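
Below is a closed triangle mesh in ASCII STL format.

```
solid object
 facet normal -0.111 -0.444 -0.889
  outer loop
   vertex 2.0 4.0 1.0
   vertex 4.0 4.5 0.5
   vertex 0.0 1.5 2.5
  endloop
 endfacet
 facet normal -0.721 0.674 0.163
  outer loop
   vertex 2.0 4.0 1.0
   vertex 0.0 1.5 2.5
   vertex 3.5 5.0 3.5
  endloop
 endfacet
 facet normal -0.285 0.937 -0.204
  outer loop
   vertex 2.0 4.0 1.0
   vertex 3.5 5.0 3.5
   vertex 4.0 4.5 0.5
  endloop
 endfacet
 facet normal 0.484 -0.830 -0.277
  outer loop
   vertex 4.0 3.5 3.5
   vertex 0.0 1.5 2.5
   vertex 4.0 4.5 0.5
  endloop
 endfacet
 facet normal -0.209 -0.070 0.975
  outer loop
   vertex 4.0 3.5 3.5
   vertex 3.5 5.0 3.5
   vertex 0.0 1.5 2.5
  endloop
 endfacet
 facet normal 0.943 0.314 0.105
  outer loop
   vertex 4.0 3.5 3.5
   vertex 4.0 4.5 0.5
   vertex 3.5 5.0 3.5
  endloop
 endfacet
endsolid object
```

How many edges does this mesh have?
9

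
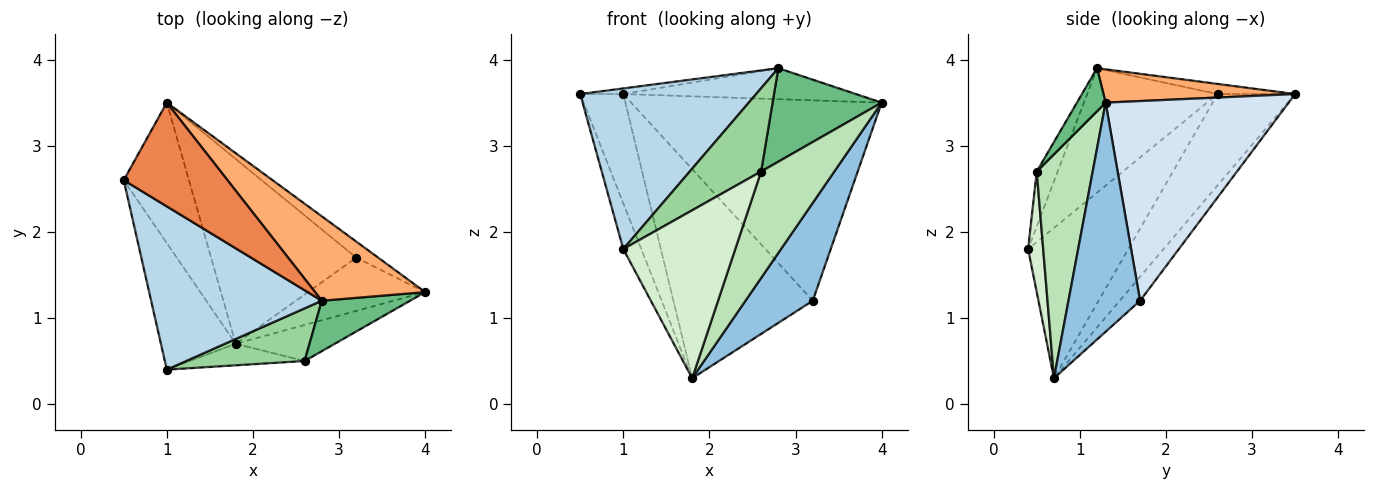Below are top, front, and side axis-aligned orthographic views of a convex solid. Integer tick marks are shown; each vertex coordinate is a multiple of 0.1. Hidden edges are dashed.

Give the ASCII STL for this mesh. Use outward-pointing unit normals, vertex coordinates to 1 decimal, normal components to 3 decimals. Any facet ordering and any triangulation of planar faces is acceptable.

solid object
 facet normal -0.884 0.159 -0.440
  outer loop
   vertex 1.8 0.7 0.3
   vertex 1.0 0.4 1.8
   vertex 0.5 2.6 3.6
  endloop
 endfacet
 facet normal 0.683 -0.642 -0.349
  outer loop
   vertex 3.2 1.7 1.2
   vertex 4.0 1.3 3.5
   vertex 1.8 0.7 0.3
  endloop
 endfacet
 facet normal -0.461 -0.622 0.632
  outer loop
   vertex 2.8 1.2 3.9
   vertex 0.5 2.6 3.6
   vertex 1.0 0.4 1.8
  endloop
 endfacet
 facet normal 0.589 0.806 -0.065
  outer loop
   vertex 1.0 3.5 3.6
   vertex 4.0 1.3 3.5
   vertex 3.2 1.7 1.2
  endloop
 endfacet
 facet normal -0.097 0.054 0.994
  outer loop
   vertex 1.0 3.5 3.6
   vertex 0.5 2.6 3.6
   vertex 2.8 1.2 3.9
  endloop
 endfacet
 facet normal 0.273 0.332 0.903
  outer loop
   vertex 1.0 3.5 3.6
   vertex 2.8 1.2 3.9
   vertex 4.0 1.3 3.5
  endloop
 endfacet
 facet normal -0.742 0.412 -0.529
  outer loop
   vertex 1.0 3.5 3.6
   vertex 1.8 0.7 0.3
   vertex 0.5 2.6 3.6
  endloop
 endfacet
 facet normal -0.109 0.745 -0.658
  outer loop
   vertex 1.0 3.5 3.6
   vertex 3.2 1.7 1.2
   vertex 1.8 0.7 0.3
  endloop
 endfacet
 facet normal 0.226 -0.857 0.463
  outer loop
   vertex 2.6 0.5 2.7
   vertex 4.0 1.3 3.5
   vertex 2.8 1.2 3.9
  endloop
 endfacet
 facet normal -0.240 -0.820 0.519
  outer loop
   vertex 2.6 0.5 2.7
   vertex 2.8 1.2 3.9
   vertex 1.0 0.4 1.8
  endloop
 endfacet
 facet normal 0.587 -0.767 -0.259
  outer loop
   vertex 2.6 0.5 2.7
   vertex 1.8 0.7 0.3
   vertex 4.0 1.3 3.5
  endloop
 endfacet
 facet normal 0.132 -0.983 -0.126
  outer loop
   vertex 2.6 0.5 2.7
   vertex 1.0 0.4 1.8
   vertex 1.8 0.7 0.3
  endloop
 endfacet
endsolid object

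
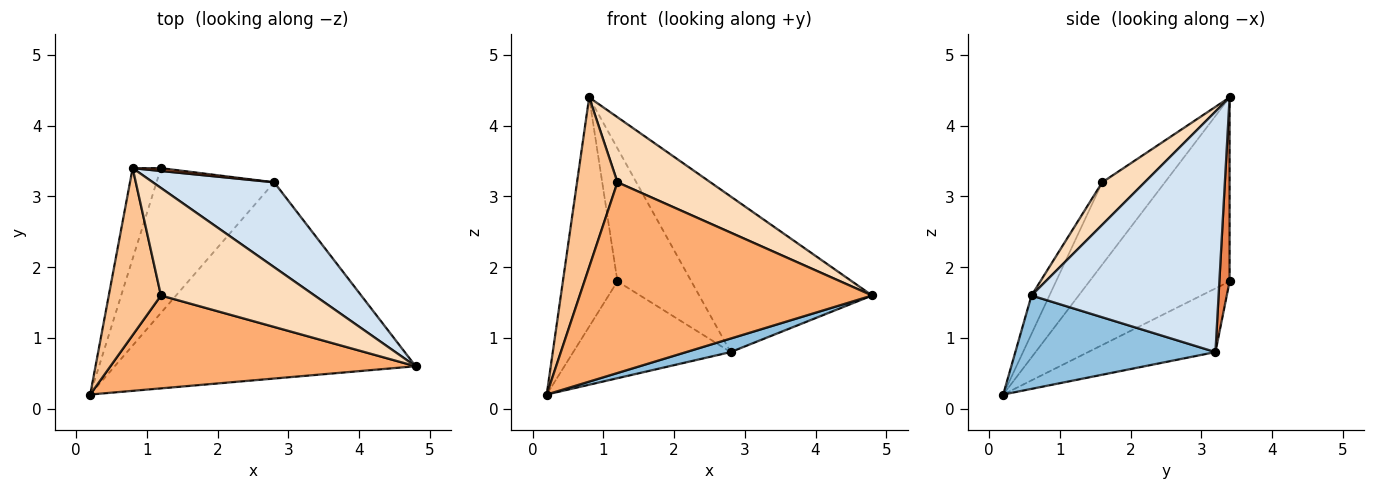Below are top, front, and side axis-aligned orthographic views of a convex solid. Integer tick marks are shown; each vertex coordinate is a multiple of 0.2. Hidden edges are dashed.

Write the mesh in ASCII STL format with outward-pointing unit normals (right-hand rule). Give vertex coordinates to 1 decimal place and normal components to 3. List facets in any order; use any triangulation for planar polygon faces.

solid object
 facet normal -0.922 0.359 -0.142
  outer loop
   vertex 1.2 3.4 1.8
   vertex 0.2 0.2 0.2
   vertex 0.8 3.4 4.4
  endloop
 endfacet
 facet normal 0.296 -0.066 -0.953
  outer loop
   vertex 2.8 3.2 0.8
   vertex 4.8 0.6 1.6
   vertex 0.2 0.2 0.2
  endloop
 endfacet
 facet normal -0.410 0.507 -0.758
  outer loop
   vertex 2.8 3.2 0.8
   vertex 0.2 0.2 0.2
   vertex 1.2 3.4 1.8
  endloop
 endfacet
 facet normal 0.689 0.637 0.347
  outer loop
   vertex 2.8 3.2 0.8
   vertex 0.8 3.4 4.4
   vertex 4.8 0.6 1.6
  endloop
 endfacet
 facet normal 0.137 0.990 0.021
  outer loop
   vertex 2.8 3.2 0.8
   vertex 1.2 3.4 1.8
   vertex 0.8 3.4 4.4
  endloop
 endfacet
 facet normal -0.055 -0.898 0.437
  outer loop
   vertex 1.2 1.6 3.2
   vertex 0.2 0.2 0.2
   vertex 4.8 0.6 1.6
  endloop
 endfacet
 facet normal -0.742 -0.478 0.470
  outer loop
   vertex 1.2 1.6 3.2
   vertex 0.8 3.4 4.4
   vertex 0.2 0.2 0.2
  endloop
 endfacet
 facet normal 0.230 -0.504 0.833
  outer loop
   vertex 1.2 1.6 3.2
   vertex 4.8 0.6 1.6
   vertex 0.8 3.4 4.4
  endloop
 endfacet
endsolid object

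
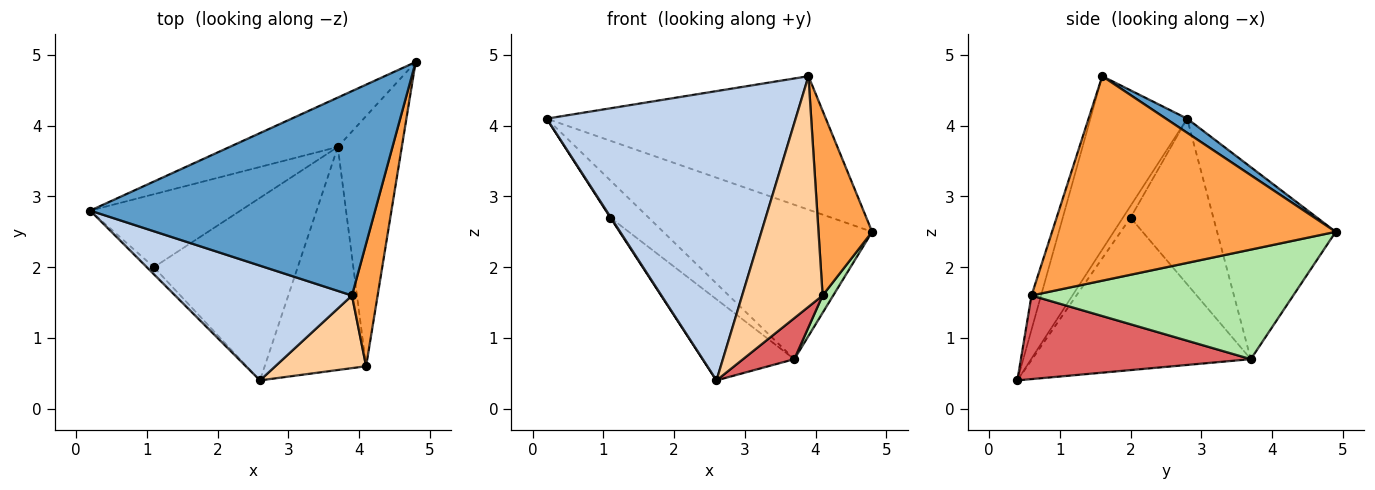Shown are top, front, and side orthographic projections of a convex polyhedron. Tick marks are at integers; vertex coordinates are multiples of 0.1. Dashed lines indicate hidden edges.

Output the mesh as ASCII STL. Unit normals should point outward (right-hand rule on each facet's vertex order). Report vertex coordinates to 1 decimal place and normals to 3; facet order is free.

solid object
 facet normal 0.042 0.546 0.837
  outer loop
   vertex 3.9 1.6 4.7
   vertex 4.8 4.9 2.5
   vertex 0.2 2.8 4.1
  endloop
 endfacet
 facet normal -0.340 -0.874 0.347
  outer loop
   vertex 3.9 1.6 4.7
   vertex 0.2 2.8 4.1
   vertex 2.6 0.4 0.4
  endloop
 endfacet
 facet normal 0.975 -0.184 0.122
  outer loop
   vertex 4.1 0.6 1.6
   vertex 4.8 4.9 2.5
   vertex 3.9 1.6 4.7
  endloop
 endfacet
 facet normal -0.112 -0.948 0.298
  outer loop
   vertex 4.1 0.6 1.6
   vertex 3.9 1.6 4.7
   vertex 2.6 0.4 0.4
  endloop
 endfacet
 facet normal -0.476 0.838 -0.268
  outer loop
   vertex 3.7 3.7 0.7
   vertex 0.2 2.8 4.1
   vertex 4.8 4.9 2.5
  endloop
 endfacet
 facet normal 0.863 -0.035 -0.504
  outer loop
   vertex 3.7 3.7 0.7
   vertex 4.8 4.9 2.5
   vertex 4.1 0.6 1.6
  endloop
 endfacet
 facet normal 0.630 -0.141 -0.764
  outer loop
   vertex 3.7 3.7 0.7
   vertex 4.1 0.6 1.6
   vertex 2.6 0.4 0.4
  endloop
 endfacet
 facet normal -0.856 -0.064 -0.513
  outer loop
   vertex 1.1 2.0 2.7
   vertex 2.6 0.4 0.4
   vertex 0.2 2.8 4.1
  endloop
 endfacet
 facet normal -0.701 0.324 -0.636
  outer loop
   vertex 1.1 2.0 2.7
   vertex 0.2 2.8 4.1
   vertex 3.7 3.7 0.7
  endloop
 endfacet
 facet normal -0.696 0.292 -0.657
  outer loop
   vertex 1.1 2.0 2.7
   vertex 3.7 3.7 0.7
   vertex 2.6 0.4 0.4
  endloop
 endfacet
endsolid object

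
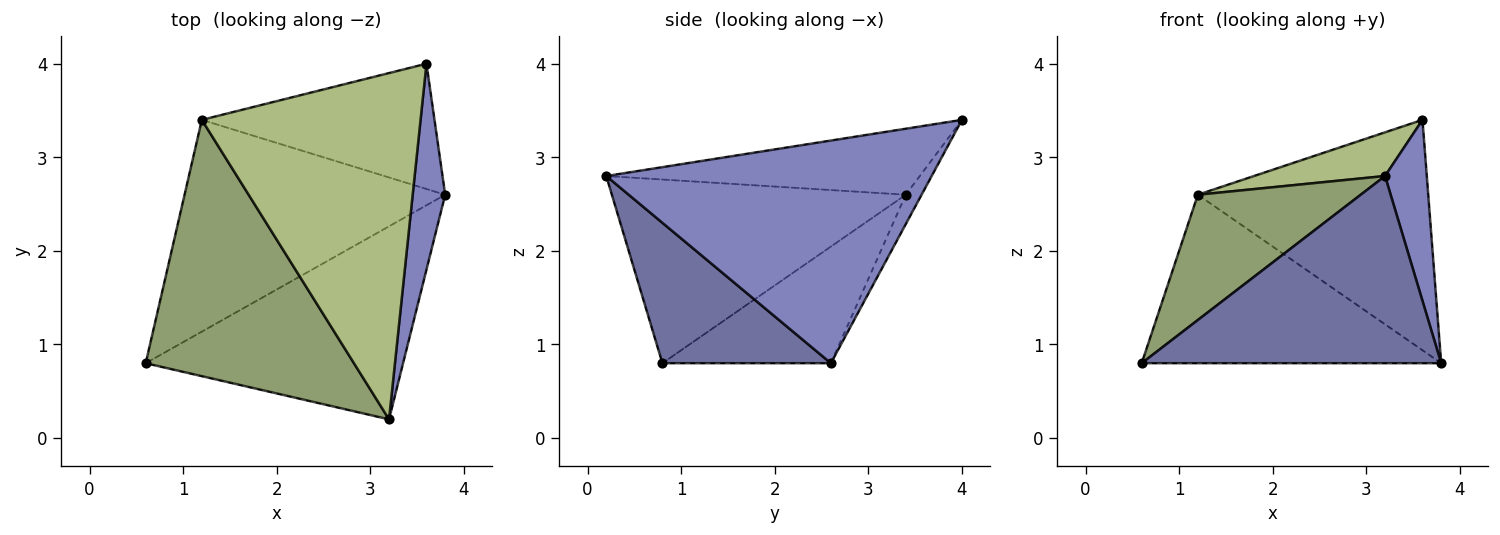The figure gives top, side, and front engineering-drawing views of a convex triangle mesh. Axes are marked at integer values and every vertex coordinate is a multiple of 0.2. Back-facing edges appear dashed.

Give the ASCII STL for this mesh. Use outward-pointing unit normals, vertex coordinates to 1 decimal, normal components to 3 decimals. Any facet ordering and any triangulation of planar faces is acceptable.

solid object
 facet normal 0.365 -0.648 -0.668
  outer loop
   vertex 3.2 0.2 2.8
   vertex 0.6 0.8 0.8
   vertex 3.8 2.6 0.8
  endloop
 endfacet
 facet normal 0.982 -0.126 0.143
  outer loop
   vertex 3.6 4.0 3.4
   vertex 3.2 0.2 2.8
   vertex 3.8 2.6 0.8
  endloop
 endfacet
 facet normal -0.331 0.588 -0.739
  outer loop
   vertex 1.2 3.4 2.6
   vertex 3.8 2.6 0.8
   vertex 0.6 0.8 0.8
  endloop
 endfacet
 facet normal -0.060 0.877 -0.477
  outer loop
   vertex 1.2 3.4 2.6
   vertex 3.6 4.0 3.4
   vertex 3.8 2.6 0.8
  endloop
 endfacet
 facet normal -0.621 -0.344 0.704
  outer loop
   vertex 1.2 3.4 2.6
   vertex 0.6 0.8 0.8
   vertex 3.2 0.2 2.8
  endloop
 endfacet
 facet normal -0.287 -0.120 0.950
  outer loop
   vertex 1.2 3.4 2.6
   vertex 3.2 0.2 2.8
   vertex 3.6 4.0 3.4
  endloop
 endfacet
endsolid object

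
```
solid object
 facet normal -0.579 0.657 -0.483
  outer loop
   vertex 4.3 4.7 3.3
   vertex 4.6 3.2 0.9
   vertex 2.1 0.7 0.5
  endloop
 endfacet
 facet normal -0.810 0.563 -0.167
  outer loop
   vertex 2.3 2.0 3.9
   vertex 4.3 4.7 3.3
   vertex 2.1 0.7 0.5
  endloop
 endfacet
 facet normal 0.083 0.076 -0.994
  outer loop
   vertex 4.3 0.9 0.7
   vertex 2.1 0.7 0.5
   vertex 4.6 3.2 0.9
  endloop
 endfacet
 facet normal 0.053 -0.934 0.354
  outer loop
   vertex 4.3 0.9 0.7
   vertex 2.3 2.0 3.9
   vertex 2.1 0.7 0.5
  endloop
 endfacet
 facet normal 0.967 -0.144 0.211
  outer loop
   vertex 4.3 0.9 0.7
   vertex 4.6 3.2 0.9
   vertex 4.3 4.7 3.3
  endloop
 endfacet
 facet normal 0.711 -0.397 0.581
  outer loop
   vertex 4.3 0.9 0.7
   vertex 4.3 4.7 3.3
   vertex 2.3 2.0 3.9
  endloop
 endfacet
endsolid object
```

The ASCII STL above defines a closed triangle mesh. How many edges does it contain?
9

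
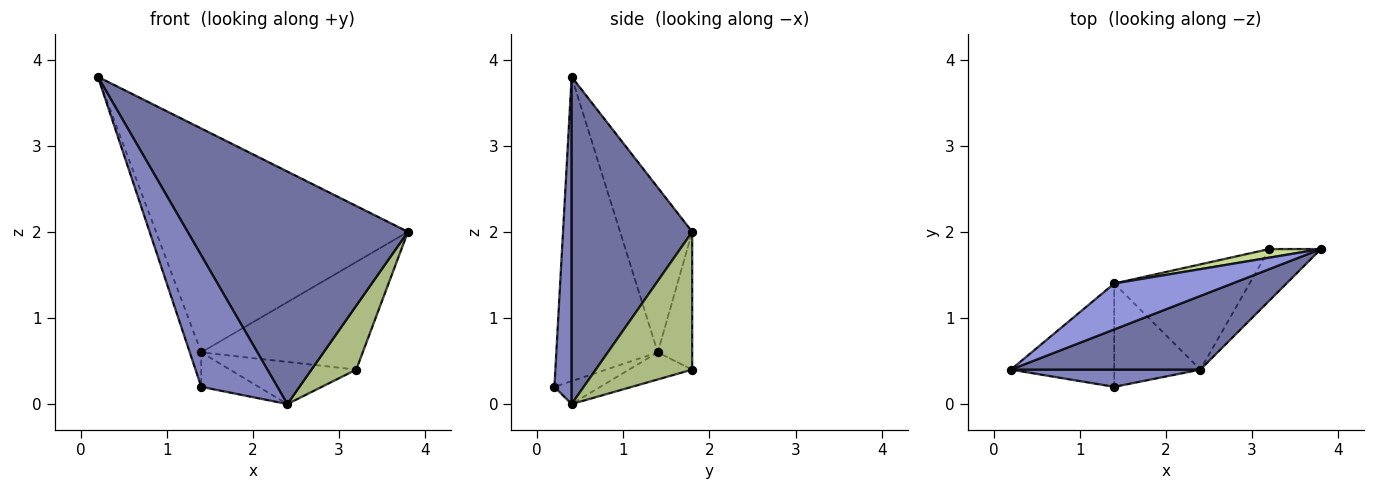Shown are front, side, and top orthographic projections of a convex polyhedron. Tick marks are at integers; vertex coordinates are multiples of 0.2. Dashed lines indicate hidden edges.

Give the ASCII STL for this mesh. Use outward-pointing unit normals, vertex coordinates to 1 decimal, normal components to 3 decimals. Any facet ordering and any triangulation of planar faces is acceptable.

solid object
 facet normal 0.463 -0.845 0.268
  outer loop
   vertex 2.4 0.4 0.0
   vertex 3.8 1.8 2.0
   vertex 0.2 0.4 3.8
  endloop
 endfacet
 facet normal 0.219 -0.968 0.127
  outer loop
   vertex 1.4 0.2 0.2
   vertex 2.4 0.4 0.0
   vertex 0.2 0.4 3.8
  endloop
 endfacet
 facet normal -0.270 0.943 0.193
  outer loop
   vertex 1.4 1.4 0.6
   vertex 0.2 0.4 3.8
   vertex 3.8 1.8 2.0
  endloop
 endfacet
 facet normal -0.941 0.107 -0.320
  outer loop
   vertex 1.4 1.4 0.6
   vertex 1.4 0.2 0.2
   vertex 0.2 0.4 3.8
  endloop
 endfacet
 facet normal -0.245 0.307 -0.920
  outer loop
   vertex 1.4 1.4 0.6
   vertex 2.4 0.4 0.0
   vertex 1.4 0.2 0.2
  endloop
 endfacet
 facet normal 0.859 -0.399 -0.322
  outer loop
   vertex 3.2 1.8 0.4
   vertex 3.8 1.8 2.0
   vertex 2.4 0.4 0.0
  endloop
 endfacet
 facet normal -0.208 0.975 0.078
  outer loop
   vertex 3.2 1.8 0.4
   vertex 1.4 1.4 0.6
   vertex 3.8 1.8 2.0
  endloop
 endfacet
 facet normal -0.183 0.365 -0.913
  outer loop
   vertex 3.2 1.8 0.4
   vertex 2.4 0.4 0.0
   vertex 1.4 1.4 0.6
  endloop
 endfacet
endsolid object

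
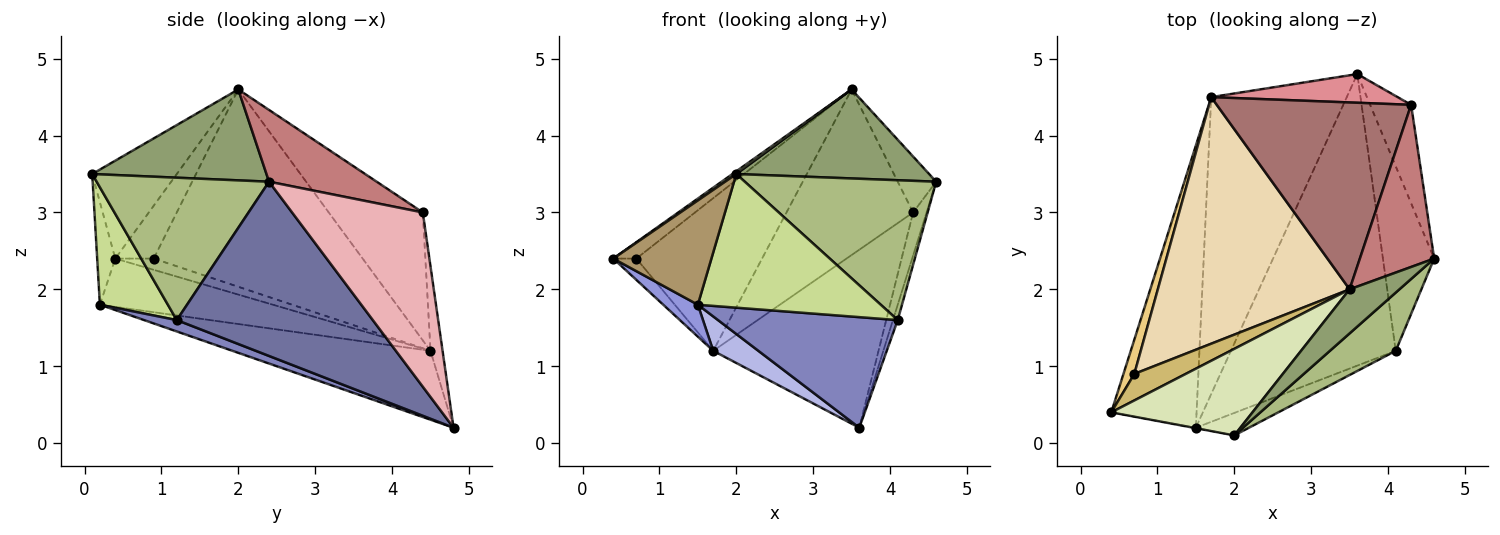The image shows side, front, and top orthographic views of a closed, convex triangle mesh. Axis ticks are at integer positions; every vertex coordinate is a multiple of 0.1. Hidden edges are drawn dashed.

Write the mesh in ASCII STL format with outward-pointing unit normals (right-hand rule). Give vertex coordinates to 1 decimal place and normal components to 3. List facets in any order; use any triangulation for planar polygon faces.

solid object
 facet normal 0.959 0.024 -0.282
  outer loop
   vertex 4.1 1.2 1.6
   vertex 3.6 4.8 0.2
   vertex 4.6 2.4 3.4
  endloop
 endfacet
 facet normal 0.064 -0.354 -0.933
  outer loop
   vertex 1.5 0.2 1.8
   vertex 3.6 4.8 0.2
   vertex 4.1 1.2 1.6
  endloop
 endfacet
 facet normal -0.490 -0.098 -0.866
  outer loop
   vertex 1.5 0.2 1.8
   vertex 0.4 0.4 2.4
   vertex 1.7 4.5 1.2
  endloop
 endfacet
 facet normal -0.451 -0.103 -0.887
  outer loop
   vertex 1.5 0.2 1.8
   vertex 1.7 4.5 1.2
   vertex 3.6 4.8 0.2
  endloop
 endfacet
 facet normal 0.629 -0.696 0.345
  outer loop
   vertex 2.0 0.1 3.5
   vertex 4.6 2.4 3.4
   vertex 3.5 2.0 4.6
  endloop
 endfacet
 facet normal 0.639 -0.710 0.296
  outer loop
   vertex 2.0 0.1 3.5
   vertex 4.1 1.2 1.6
   vertex 4.6 2.4 3.4
  endloop
 endfacet
 facet normal 0.344 -0.926 -0.156
  outer loop
   vertex 2.0 0.1 3.5
   vertex 1.5 0.2 1.8
   vertex 4.1 1.2 1.6
  endloop
 endfacet
 facet normal -0.570 -0.026 0.821
  outer loop
   vertex 2.0 0.1 3.5
   vertex 3.5 2.0 4.6
   vertex 0.4 0.4 2.4
  endloop
 endfacet
 facet normal -0.181 -0.983 -0.005
  outer loop
   vertex 2.0 0.1 3.5
   vertex 0.4 0.4 2.4
   vertex 1.5 0.2 1.8
  endloop
 endfacet
 facet normal -0.658 0.395 0.641
  outer loop
   vertex 0.7 0.9 2.4
   vertex 0.4 0.4 2.4
   vertex 3.5 2.0 4.6
  endloop
 endfacet
 facet normal -0.660 0.396 0.638
  outer loop
   vertex 0.7 0.9 2.4
   vertex 1.7 4.5 1.2
   vertex 0.4 0.4 2.4
  endloop
 endfacet
 facet normal -0.658 0.396 0.640
  outer loop
   vertex 0.7 0.9 2.4
   vertex 3.5 2.0 4.6
   vertex 1.7 4.5 1.2
  endloop
 endfacet
 facet normal -0.442 0.595 0.671
  outer loop
   vertex 4.3 4.4 3.0
   vertex 1.7 4.5 1.2
   vertex 3.5 2.0 4.6
  endloop
 endfacet
 facet normal 0.674 0.241 0.698
  outer loop
   vertex 4.3 4.4 3.0
   vertex 3.5 2.0 4.6
   vertex 4.6 2.4 3.4
  endloop
 endfacet
 facet normal -0.072 0.985 0.159
  outer loop
   vertex 4.3 4.4 3.0
   vertex 3.6 4.8 0.2
   vertex 1.7 4.5 1.2
  endloop
 endfacet
 facet normal 0.969 0.100 -0.228
  outer loop
   vertex 4.3 4.4 3.0
   vertex 4.6 2.4 3.4
   vertex 3.6 4.8 0.2
  endloop
 endfacet
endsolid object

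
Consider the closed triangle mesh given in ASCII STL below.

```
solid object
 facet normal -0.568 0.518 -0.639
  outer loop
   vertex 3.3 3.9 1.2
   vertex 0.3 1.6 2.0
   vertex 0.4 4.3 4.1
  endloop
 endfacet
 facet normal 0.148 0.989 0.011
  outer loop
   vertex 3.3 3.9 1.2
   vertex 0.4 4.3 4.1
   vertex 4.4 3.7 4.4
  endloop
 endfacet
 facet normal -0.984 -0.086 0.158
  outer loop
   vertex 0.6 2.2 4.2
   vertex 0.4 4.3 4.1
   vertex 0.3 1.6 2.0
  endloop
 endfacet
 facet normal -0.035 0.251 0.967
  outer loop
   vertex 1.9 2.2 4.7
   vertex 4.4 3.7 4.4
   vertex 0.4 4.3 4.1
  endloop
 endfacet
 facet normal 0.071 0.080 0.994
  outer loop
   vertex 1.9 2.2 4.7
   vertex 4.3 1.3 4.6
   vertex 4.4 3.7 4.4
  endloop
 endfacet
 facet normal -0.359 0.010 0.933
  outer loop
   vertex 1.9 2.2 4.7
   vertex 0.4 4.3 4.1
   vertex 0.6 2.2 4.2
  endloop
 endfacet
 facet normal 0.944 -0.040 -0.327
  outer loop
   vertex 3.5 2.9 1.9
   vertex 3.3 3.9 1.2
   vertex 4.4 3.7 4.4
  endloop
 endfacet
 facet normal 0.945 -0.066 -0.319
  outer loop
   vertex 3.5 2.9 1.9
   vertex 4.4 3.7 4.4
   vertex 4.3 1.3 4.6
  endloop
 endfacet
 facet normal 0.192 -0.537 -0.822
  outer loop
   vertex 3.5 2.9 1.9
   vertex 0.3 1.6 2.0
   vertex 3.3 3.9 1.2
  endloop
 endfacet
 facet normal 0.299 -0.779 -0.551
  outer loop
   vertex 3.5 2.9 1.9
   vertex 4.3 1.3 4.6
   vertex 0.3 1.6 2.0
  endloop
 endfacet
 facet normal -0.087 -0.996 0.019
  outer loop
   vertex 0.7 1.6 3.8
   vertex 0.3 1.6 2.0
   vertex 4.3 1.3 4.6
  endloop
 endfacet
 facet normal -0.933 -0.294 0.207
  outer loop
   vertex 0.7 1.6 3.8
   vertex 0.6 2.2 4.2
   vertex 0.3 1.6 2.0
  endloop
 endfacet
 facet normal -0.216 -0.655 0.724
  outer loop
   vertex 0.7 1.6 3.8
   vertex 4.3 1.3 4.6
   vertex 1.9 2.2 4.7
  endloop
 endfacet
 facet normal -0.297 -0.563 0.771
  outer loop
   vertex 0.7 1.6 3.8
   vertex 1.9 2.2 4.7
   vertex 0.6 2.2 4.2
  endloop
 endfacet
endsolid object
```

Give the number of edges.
21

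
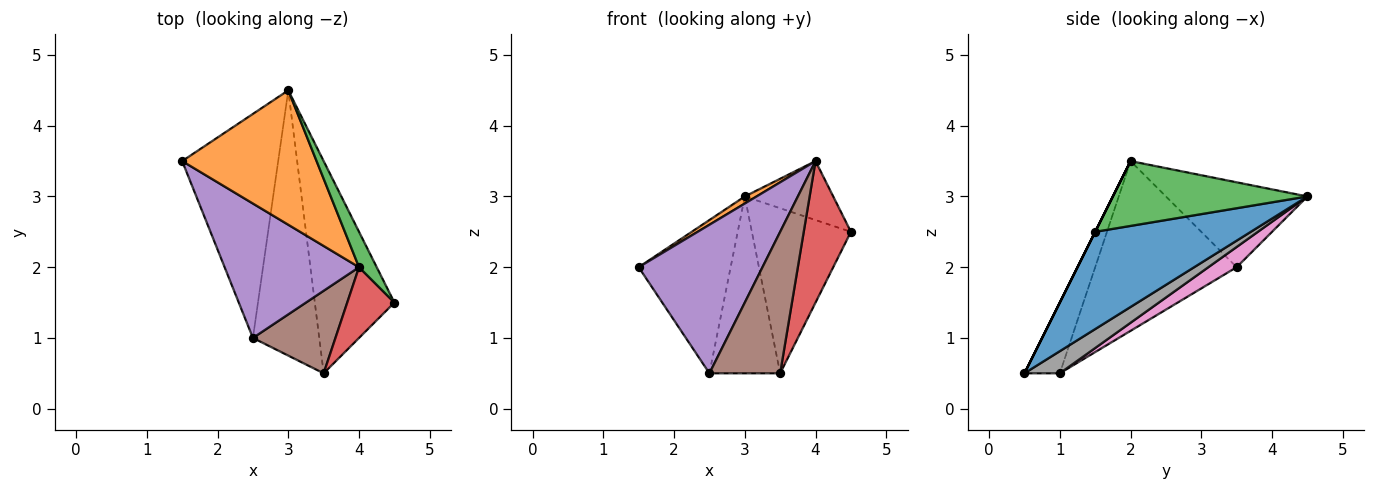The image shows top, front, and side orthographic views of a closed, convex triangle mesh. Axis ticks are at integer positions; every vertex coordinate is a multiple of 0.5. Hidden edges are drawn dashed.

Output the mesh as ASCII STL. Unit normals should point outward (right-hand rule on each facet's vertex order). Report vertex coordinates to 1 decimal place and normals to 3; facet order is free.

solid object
 facet normal 0.694 0.442 -0.568
  outer loop
   vertex 3.5 0.5 0.5
   vertex 3.0 4.5 3.0
   vertex 4.5 1.5 2.5
  endloop
 endfacet
 facet normal -0.533 -0.044 0.845
  outer loop
   vertex 4.0 2.0 3.5
   vertex 3.0 4.5 3.0
   vertex 1.5 3.5 2.0
  endloop
 endfacet
 facet normal 0.884 0.402 0.241
  outer loop
   vertex 4.0 2.0 3.5
   vertex 4.5 1.5 2.5
   vertex 3.0 4.5 3.0
  endloop
 endfacet
 facet normal 0.000 -0.894 0.447
  outer loop
   vertex 4.0 2.0 3.5
   vertex 3.5 0.5 0.5
   vertex 4.5 1.5 2.5
  endloop
 endfacet
 facet normal -0.647 -0.566 0.512
  outer loop
   vertex 2.5 1.0 0.5
   vertex 4.0 2.0 3.5
   vertex 1.5 3.5 2.0
  endloop
 endfacet
 facet normal -0.396 -0.793 0.463
  outer loop
   vertex 2.5 1.0 0.5
   vertex 3.5 0.5 0.5
   vertex 4.0 2.0 3.5
  endloop
 endfacet
 facet normal 0.171 0.556 -0.813
  outer loop
   vertex 2.5 1.0 0.5
   vertex 1.5 3.5 2.0
   vertex 3.0 4.5 3.0
  endloop
 endfacet
 facet normal 0.267 0.535 -0.802
  outer loop
   vertex 2.5 1.0 0.5
   vertex 3.0 4.5 3.0
   vertex 3.5 0.5 0.5
  endloop
 endfacet
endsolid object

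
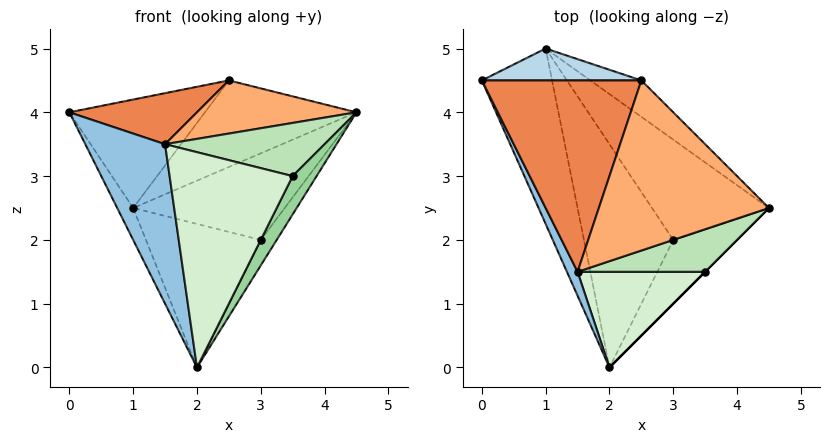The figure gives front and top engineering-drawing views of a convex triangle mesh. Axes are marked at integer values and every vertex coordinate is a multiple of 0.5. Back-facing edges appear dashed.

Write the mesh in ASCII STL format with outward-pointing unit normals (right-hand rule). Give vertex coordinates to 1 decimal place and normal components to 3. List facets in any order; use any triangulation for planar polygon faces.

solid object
 facet normal -0.843 0.096 -0.530
  outer loop
   vertex 1.0 5.0 2.5
   vertex 2.0 0.0 0.0
   vertex 0.0 4.5 4.0
  endloop
 endfacet
 facet normal -0.888 -0.455 0.068
  outer loop
   vertex 1.5 1.5 3.5
   vertex 0.0 4.5 4.0
   vertex 2.0 0.0 0.0
  endloop
 endfacet
 facet normal -0.056 0.958 0.282
  outer loop
   vertex 2.5 4.5 4.5
   vertex 1.0 5.0 2.5
   vertex 0.0 4.5 4.0
  endloop
 endfacet
 facet normal 0.636 0.711 -0.299
  outer loop
   vertex 2.5 4.5 4.5
   vertex 4.5 2.5 4.0
   vertex 1.0 5.0 2.5
  endloop
 endfacet
 facet normal -0.190 -0.253 0.949
  outer loop
   vertex 2.5 4.5 4.5
   vertex 0.0 4.5 4.0
   vertex 1.5 1.5 3.5
  endloop
 endfacet
 facet normal -0.060 -0.298 0.953
  outer loop
   vertex 2.5 4.5 4.5
   vertex 1.5 1.5 3.5
   vertex 4.5 2.5 4.0
  endloop
 endfacet
 facet normal 0.744 0.248 -0.620
  outer loop
   vertex 3.0 2.0 2.0
   vertex 4.5 2.5 4.0
   vertex 2.0 0.0 0.0
  endloop
 endfacet
 facet normal 0.620 0.513 -0.594
  outer loop
   vertex 3.0 2.0 2.0
   vertex 1.0 5.0 2.5
   vertex 4.5 2.5 4.0
  endloop
 endfacet
 facet normal 0.515 0.464 -0.721
  outer loop
   vertex 3.0 2.0 2.0
   vertex 2.0 0.0 0.0
   vertex 1.0 5.0 2.5
  endloop
 endfacet
 facet normal 0.707 -0.707 0.000
  outer loop
   vertex 3.5 1.5 3.0
   vertex 2.0 0.0 0.0
   vertex 4.5 2.5 4.0
  endloop
 endfacet
 facet normal 0.154 -0.772 0.617
  outer loop
   vertex 3.5 1.5 3.0
   vertex 4.5 2.5 4.0
   vertex 1.5 1.5 3.5
  endloop
 endfacet
 facet normal 0.101 -0.909 0.404
  outer loop
   vertex 3.5 1.5 3.0
   vertex 1.5 1.5 3.5
   vertex 2.0 0.0 0.0
  endloop
 endfacet
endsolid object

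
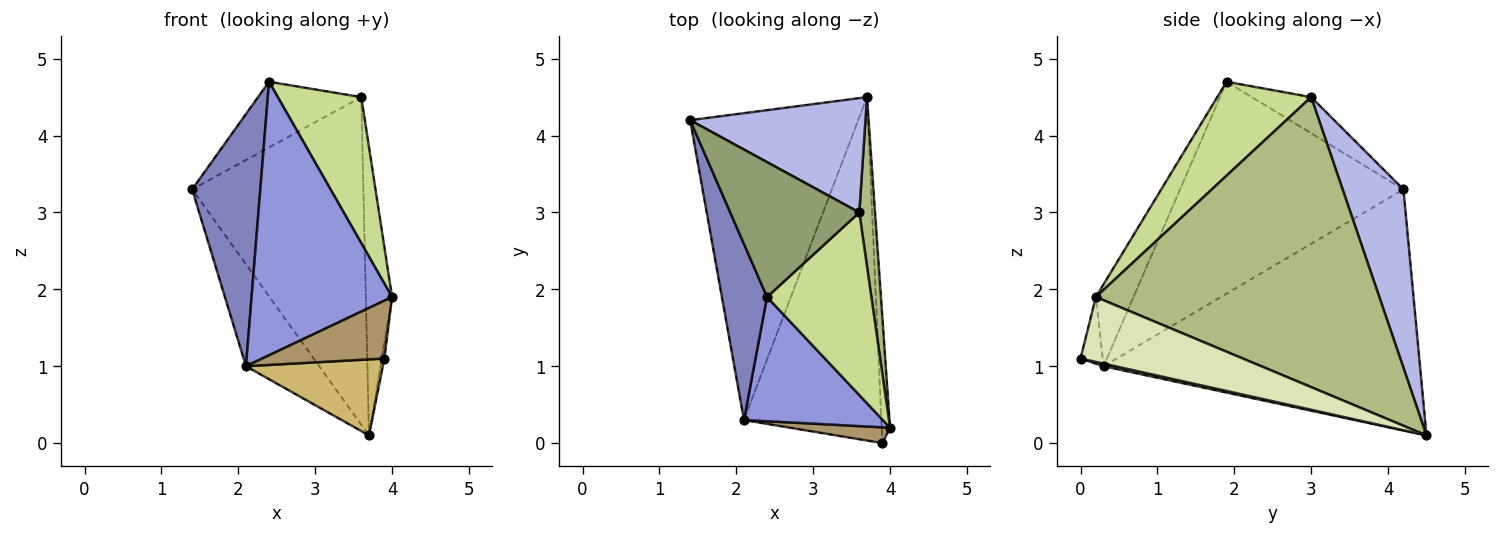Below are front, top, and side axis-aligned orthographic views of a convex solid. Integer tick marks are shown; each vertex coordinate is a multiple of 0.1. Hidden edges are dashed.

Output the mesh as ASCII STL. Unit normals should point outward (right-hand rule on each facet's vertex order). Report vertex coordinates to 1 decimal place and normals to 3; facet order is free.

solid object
 facet normal -0.806 0.187 -0.562
  outer loop
   vertex 2.1 0.3 1.0
   vertex 1.4 4.2 3.3
   vertex 3.7 4.5 0.1
  endloop
 endfacet
 facet normal -0.937 -0.286 0.200
  outer loop
   vertex 2.1 0.3 1.0
   vertex 2.4 1.9 4.7
   vertex 1.4 4.2 3.3
  endloop
 endfacet
 facet normal -0.237 -0.885 0.402
  outer loop
   vertex 2.1 0.3 1.0
   vertex 4.0 0.2 1.9
   vertex 2.4 1.9 4.7
  endloop
 endfacet
 facet normal 0.318 0.895 0.312
  outer loop
   vertex 3.6 3.0 4.5
   vertex 3.7 4.5 0.1
   vertex 1.4 4.2 3.3
  endloop
 endfacet
 facet normal -0.244 0.425 0.872
  outer loop
   vertex 3.6 3.0 4.5
   vertex 1.4 4.2 3.3
   vertex 2.4 1.9 4.7
  endloop
 endfacet
 facet normal 0.994 0.092 0.054
  outer loop
   vertex 3.6 3.0 4.5
   vertex 4.0 0.2 1.9
   vertex 3.7 4.5 0.1
  endloop
 endfacet
 facet normal 0.575 -0.511 0.639
  outer loop
   vertex 3.6 3.0 4.5
   vertex 2.4 1.9 4.7
   vertex 4.0 0.2 1.9
  endloop
 endfacet
 facet normal 0.992 0.016 -0.128
  outer loop
   vertex 3.9 0.0 1.1
   vertex 3.7 4.5 0.1
   vertex 4.0 0.2 1.9
  endloop
 endfacet
 facet normal -0.173 -0.950 0.259
  outer loop
   vertex 3.9 0.0 1.1
   vertex 4.0 0.2 1.9
   vertex 2.1 0.3 1.0
  endloop
 endfacet
 facet normal 0.018 -0.216 -0.976
  outer loop
   vertex 3.9 0.0 1.1
   vertex 2.1 0.3 1.0
   vertex 3.7 4.5 0.1
  endloop
 endfacet
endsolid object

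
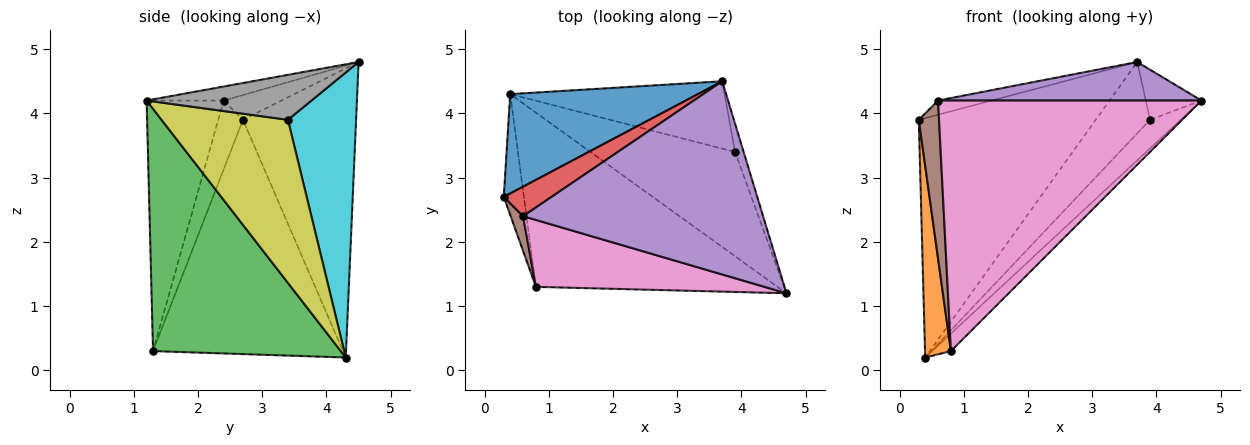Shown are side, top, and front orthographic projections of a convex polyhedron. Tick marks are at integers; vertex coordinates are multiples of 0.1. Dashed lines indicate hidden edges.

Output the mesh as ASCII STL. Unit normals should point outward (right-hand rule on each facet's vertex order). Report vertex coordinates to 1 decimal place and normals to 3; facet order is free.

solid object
 facet normal -0.508 0.795 0.330
  outer loop
   vertex 0.4 4.3 0.2
   vertex 0.3 2.7 3.9
   vertex 3.7 4.5 4.8
  endloop
 endfacet
 facet normal -0.987 -0.134 -0.085
  outer loop
   vertex 0.8 1.3 0.3
   vertex 0.3 2.7 3.9
   vertex 0.4 4.3 0.2
  endloop
 endfacet
 facet normal 0.706 0.071 -0.704
  outer loop
   vertex 0.8 1.3 0.3
   vertex 0.4 4.3 0.2
   vertex 4.7 1.2 4.2
  endloop
 endfacet
 facet normal -0.424 0.392 0.816
  outer loop
   vertex 0.6 2.4 4.2
   vertex 3.7 4.5 4.8
   vertex 0.3 2.7 3.9
  endloop
 endfacet
 facet normal -0.057 -0.195 0.979
  outer loop
   vertex 0.6 2.4 4.2
   vertex 4.7 1.2 4.2
   vertex 3.7 4.5 4.8
  endloop
 endfacet
 facet normal -0.766 -0.628 0.138
  outer loop
   vertex 0.6 2.4 4.2
   vertex 0.3 2.7 3.9
   vertex 0.8 1.3 0.3
  endloop
 endfacet
 facet normal -0.272 -0.930 0.248
  outer loop
   vertex 0.6 2.4 4.2
   vertex 0.8 1.3 0.3
   vertex 4.7 1.2 4.2
  endloop
 endfacet
 facet normal 0.932 0.315 -0.178
  outer loop
   vertex 3.9 3.4 3.9
   vertex 3.7 4.5 4.8
   vertex 4.7 1.2 4.2
  endloop
 endfacet
 facet normal 0.736 0.179 -0.653
  outer loop
   vertex 3.9 3.4 3.9
   vertex 4.7 1.2 4.2
   vertex 0.4 4.3 0.2
  endloop
 endfacet
 facet normal 0.674 0.537 -0.507
  outer loop
   vertex 3.9 3.4 3.9
   vertex 0.4 4.3 0.2
   vertex 3.7 4.5 4.8
  endloop
 endfacet
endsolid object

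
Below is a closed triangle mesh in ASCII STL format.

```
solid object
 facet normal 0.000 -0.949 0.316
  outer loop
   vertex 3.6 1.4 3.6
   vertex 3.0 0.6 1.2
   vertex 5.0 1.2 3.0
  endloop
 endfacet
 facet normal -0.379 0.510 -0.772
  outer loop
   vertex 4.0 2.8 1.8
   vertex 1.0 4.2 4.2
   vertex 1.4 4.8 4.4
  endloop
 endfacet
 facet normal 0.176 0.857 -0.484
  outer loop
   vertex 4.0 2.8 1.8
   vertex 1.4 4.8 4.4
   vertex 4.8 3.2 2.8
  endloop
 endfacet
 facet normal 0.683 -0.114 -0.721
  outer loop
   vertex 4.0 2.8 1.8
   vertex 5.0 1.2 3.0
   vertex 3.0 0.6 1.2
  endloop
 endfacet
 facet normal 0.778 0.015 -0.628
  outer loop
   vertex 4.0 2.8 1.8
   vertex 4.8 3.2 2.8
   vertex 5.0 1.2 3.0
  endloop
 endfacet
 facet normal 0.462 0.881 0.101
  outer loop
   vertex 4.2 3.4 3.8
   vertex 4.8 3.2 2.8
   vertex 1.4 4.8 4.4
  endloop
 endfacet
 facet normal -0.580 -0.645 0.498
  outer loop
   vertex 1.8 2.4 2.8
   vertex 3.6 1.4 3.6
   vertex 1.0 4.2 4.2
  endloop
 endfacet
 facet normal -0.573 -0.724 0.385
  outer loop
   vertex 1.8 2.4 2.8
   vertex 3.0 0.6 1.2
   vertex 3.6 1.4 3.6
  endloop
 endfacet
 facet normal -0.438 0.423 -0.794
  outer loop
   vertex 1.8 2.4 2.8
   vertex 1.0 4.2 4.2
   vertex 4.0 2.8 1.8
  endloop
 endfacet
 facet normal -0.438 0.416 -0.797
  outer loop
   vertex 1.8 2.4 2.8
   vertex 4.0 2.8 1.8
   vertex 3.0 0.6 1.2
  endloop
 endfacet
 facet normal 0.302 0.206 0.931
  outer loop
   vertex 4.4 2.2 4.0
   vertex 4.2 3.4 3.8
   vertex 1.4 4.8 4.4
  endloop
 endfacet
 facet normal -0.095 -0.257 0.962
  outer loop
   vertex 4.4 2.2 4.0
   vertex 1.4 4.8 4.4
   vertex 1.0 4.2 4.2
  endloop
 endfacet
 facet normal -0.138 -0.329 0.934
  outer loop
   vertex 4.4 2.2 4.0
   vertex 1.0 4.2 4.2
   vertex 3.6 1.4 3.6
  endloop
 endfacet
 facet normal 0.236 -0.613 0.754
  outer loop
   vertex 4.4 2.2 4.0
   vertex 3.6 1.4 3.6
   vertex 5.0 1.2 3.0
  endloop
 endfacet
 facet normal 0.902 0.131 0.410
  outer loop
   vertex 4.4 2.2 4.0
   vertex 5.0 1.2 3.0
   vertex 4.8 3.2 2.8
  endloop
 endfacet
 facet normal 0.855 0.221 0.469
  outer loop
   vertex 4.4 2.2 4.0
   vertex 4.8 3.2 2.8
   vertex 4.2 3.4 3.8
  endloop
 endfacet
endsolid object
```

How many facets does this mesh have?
16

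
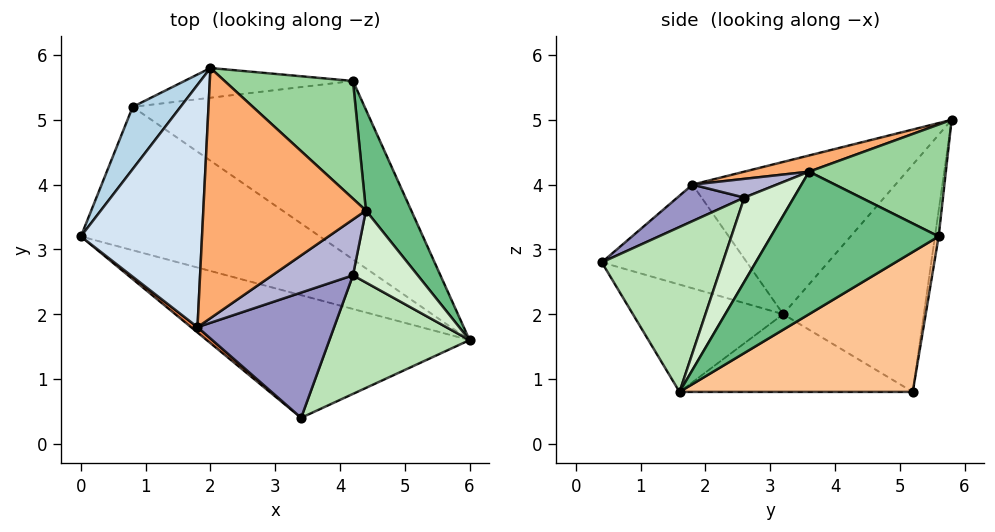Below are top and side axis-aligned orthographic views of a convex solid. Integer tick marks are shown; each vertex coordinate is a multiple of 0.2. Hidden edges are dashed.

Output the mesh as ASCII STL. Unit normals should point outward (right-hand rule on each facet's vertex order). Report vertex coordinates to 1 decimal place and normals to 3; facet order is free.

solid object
 facet normal -0.306 -0.586 -0.750
  outer loop
   vertex 3.4 0.4 2.8
   vertex 0.0 3.2 2.0
   vertex 6.0 1.6 0.8
  endloop
 endfacet
 facet normal -0.282 -0.408 -0.868
  outer loop
   vertex 0.8 5.2 0.8
   vertex 6.0 1.6 0.8
   vertex 0.0 3.2 2.0
  endloop
 endfacet
 facet normal -0.870 0.458 0.183
  outer loop
   vertex 0.8 5.2 0.8
   vertex 0.0 3.2 2.0
   vertex 2.0 5.8 5.0
  endloop
 endfacet
 facet normal -0.777 -0.116 0.618
  outer loop
   vertex 1.8 1.8 4.0
   vertex 2.0 5.8 5.0
   vertex 0.0 3.2 2.0
  endloop
 endfacet
 facet normal -0.641 -0.767 0.040
  outer loop
   vertex 1.8 1.8 4.0
   vertex 0.0 3.2 2.0
   vertex 3.4 0.4 2.8
  endloop
 endfacet
 facet normal 0.096 -0.246 0.965
  outer loop
   vertex 4.4 3.6 4.2
   vertex 2.0 5.8 5.0
   vertex 1.8 1.8 4.0
  endloop
 endfacet
 facet normal 0.414 0.598 -0.686
  outer loop
   vertex 4.2 5.6 3.2
   vertex 6.0 1.6 0.8
   vertex 0.8 5.2 0.8
  endloop
 endfacet
 facet normal -0.021 0.991 -0.136
  outer loop
   vertex 4.2 5.6 3.2
   vertex 0.8 5.2 0.8
   vertex 2.0 5.8 5.0
  endloop
 endfacet
 facet normal 0.925 0.240 0.294
  outer loop
   vertex 4.2 5.6 3.2
   vertex 4.4 3.6 4.2
   vertex 6.0 1.6 0.8
  endloop
 endfacet
 facet normal 0.601 0.405 0.689
  outer loop
   vertex 4.2 5.6 3.2
   vertex 2.0 5.8 5.0
   vertex 4.4 3.6 4.2
  endloop
 endfacet
 facet normal 0.662 -0.496 0.562
  outer loop
   vertex 4.2 2.6 3.8
   vertex 3.4 0.4 2.8
   vertex 6.0 1.6 0.8
  endloop
 endfacet
 facet normal 0.735 -0.373 0.566
  outer loop
   vertex 4.2 2.6 3.8
   vertex 6.0 1.6 0.8
   vertex 4.4 3.6 4.2
  endloop
 endfacet
 facet normal 0.228 -0.470 0.853
  outer loop
   vertex 4.2 2.6 3.8
   vertex 1.8 1.8 4.0
   vertex 3.4 0.4 2.8
  endloop
 endfacet
 facet normal 0.207 -0.399 0.893
  outer loop
   vertex 4.2 2.6 3.8
   vertex 4.4 3.6 4.2
   vertex 1.8 1.8 4.0
  endloop
 endfacet
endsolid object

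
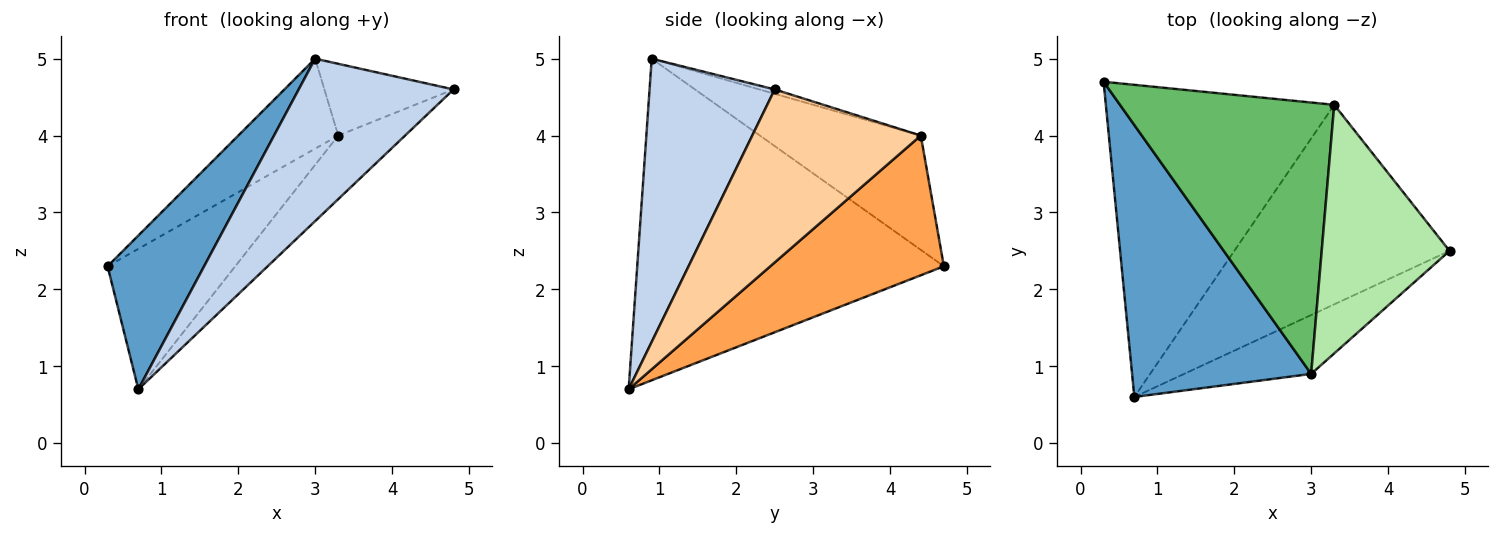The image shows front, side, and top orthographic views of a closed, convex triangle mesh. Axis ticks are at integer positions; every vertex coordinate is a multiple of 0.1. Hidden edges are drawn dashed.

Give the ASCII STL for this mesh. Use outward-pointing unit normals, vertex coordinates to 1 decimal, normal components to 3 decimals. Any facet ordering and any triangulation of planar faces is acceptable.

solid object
 facet normal -0.842 -0.265 0.469
  outer loop
   vertex 3.0 0.9 5.0
   vertex 0.3 4.7 2.3
   vertex 0.7 0.6 0.7
  endloop
 endfacet
 facet normal 0.605 -0.749 -0.271
  outer loop
   vertex 3.0 0.9 5.0
   vertex 0.7 0.6 0.7
   vertex 4.8 2.5 4.6
  endloop
 endfacet
 facet normal 0.487 0.358 -0.796
  outer loop
   vertex 3.3 4.4 4.0
   vertex 0.7 0.6 0.7
   vertex 0.3 4.7 2.3
  endloop
 endfacet
 facet normal 0.608 0.241 -0.757
  outer loop
   vertex 3.3 4.4 4.0
   vertex 4.8 2.5 4.6
   vertex 0.7 0.6 0.7
  endloop
 endfacet
 facet normal -0.452 0.281 0.847
  outer loop
   vertex 3.3 4.4 4.0
   vertex 0.3 4.7 2.3
   vertex 3.0 0.9 5.0
  endloop
 endfacet
 facet normal -0.033 0.277 0.960
  outer loop
   vertex 3.3 4.4 4.0
   vertex 3.0 0.9 5.0
   vertex 4.8 2.5 4.6
  endloop
 endfacet
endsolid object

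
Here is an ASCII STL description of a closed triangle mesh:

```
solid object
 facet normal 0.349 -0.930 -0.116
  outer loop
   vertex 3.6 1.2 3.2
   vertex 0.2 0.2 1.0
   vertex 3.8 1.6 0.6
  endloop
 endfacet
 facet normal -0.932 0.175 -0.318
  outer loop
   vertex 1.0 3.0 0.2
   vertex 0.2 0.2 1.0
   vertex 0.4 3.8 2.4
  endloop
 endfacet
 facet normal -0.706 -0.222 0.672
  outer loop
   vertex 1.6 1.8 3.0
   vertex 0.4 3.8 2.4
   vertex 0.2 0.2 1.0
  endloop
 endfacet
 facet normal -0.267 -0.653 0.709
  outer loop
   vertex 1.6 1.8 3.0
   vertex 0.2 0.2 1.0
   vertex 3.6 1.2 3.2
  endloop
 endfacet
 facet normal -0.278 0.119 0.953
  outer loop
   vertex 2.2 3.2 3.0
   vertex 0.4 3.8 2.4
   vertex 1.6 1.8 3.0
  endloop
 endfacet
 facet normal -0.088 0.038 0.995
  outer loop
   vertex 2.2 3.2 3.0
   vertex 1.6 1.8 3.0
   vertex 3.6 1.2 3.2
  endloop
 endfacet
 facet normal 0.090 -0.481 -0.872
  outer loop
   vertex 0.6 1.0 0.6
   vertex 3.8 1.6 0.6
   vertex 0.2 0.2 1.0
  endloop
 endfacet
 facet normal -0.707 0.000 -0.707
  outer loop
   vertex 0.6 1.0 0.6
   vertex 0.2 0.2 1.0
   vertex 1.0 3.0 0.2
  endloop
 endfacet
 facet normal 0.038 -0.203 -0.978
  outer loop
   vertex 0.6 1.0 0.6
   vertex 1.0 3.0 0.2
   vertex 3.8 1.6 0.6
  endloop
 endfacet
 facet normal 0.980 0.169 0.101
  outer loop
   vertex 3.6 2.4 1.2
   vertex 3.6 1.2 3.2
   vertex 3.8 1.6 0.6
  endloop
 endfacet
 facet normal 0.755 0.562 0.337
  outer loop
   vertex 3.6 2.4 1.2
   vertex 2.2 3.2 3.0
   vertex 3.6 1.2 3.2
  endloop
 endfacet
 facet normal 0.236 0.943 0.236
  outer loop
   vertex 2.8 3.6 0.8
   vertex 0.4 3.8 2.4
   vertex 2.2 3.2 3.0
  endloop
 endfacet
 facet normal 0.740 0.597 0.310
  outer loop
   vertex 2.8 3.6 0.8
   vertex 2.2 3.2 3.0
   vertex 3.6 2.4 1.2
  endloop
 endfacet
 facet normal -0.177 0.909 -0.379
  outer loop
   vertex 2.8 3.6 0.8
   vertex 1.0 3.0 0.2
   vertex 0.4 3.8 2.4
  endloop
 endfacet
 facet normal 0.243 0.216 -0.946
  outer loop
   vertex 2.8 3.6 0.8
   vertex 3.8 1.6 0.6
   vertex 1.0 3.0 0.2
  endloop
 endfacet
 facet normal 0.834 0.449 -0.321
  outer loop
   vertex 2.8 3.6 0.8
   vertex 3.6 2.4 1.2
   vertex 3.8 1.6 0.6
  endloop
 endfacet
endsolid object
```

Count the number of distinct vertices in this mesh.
10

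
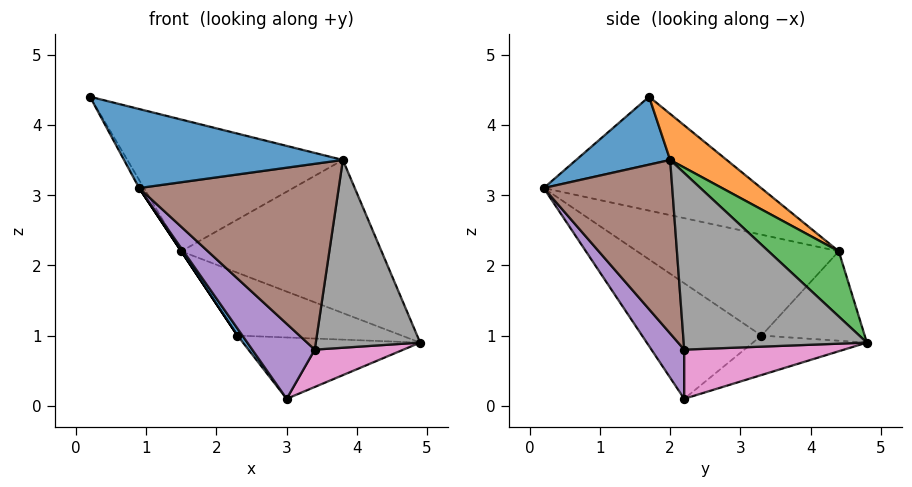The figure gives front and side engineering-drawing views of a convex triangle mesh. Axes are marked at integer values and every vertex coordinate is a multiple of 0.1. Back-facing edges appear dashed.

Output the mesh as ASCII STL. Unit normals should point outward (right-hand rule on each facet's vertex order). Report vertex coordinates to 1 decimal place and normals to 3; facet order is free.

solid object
 facet normal 0.244 -0.568 0.786
  outer loop
   vertex 3.8 2.0 3.5
   vertex 0.2 1.7 4.4
   vertex 0.9 0.2 3.1
  endloop
 endfacet
 facet normal 0.152 0.579 0.801
  outer loop
   vertex 1.5 4.4 2.2
   vertex 0.2 1.7 4.4
   vertex 3.8 2.0 3.5
  endloop
 endfacet
 facet normal 0.217 0.617 0.756
  outer loop
   vertex 1.5 4.4 2.2
   vertex 3.8 2.0 3.5
   vertex 4.9 4.8 0.9
  endloop
 endfacet
 facet normal -0.871 0.019 -0.491
  outer loop
   vertex 1.5 4.4 2.2
   vertex 0.9 0.2 3.1
   vertex 0.2 1.7 4.4
  endloop
 endfacet
 facet normal 0.449 -0.856 -0.256
  outer loop
   vertex 3.4 2.2 0.8
   vertex 0.9 0.2 3.1
   vertex 3.0 2.2 0.1
  endloop
 endfacet
 facet normal 0.536 -0.832 -0.141
  outer loop
   vertex 3.4 2.2 0.8
   vertex 3.8 2.0 3.5
   vertex 0.9 0.2 3.1
  endloop
 endfacet
 facet normal 0.782 -0.434 -0.447
  outer loop
   vertex 3.4 2.2 0.8
   vertex 3.0 2.2 0.1
   vertex 4.9 4.8 0.9
  endloop
 endfacet
 facet normal 0.857 -0.488 -0.163
  outer loop
   vertex 3.4 2.2 0.8
   vertex 4.9 4.8 0.9
   vertex 3.8 2.0 3.5
  endloop
 endfacet
 facet normal -0.307 0.478 -0.823
  outer loop
   vertex 2.3 3.3 1.0
   vertex 4.9 4.8 0.9
   vertex 3.0 2.2 0.1
  endloop
 endfacet
 facet normal -0.352 0.561 -0.749
  outer loop
   vertex 2.3 3.3 1.0
   vertex 1.5 4.4 2.2
   vertex 4.9 4.8 0.9
  endloop
 endfacet
 facet normal -0.808 -0.033 -0.588
  outer loop
   vertex 2.3 3.3 1.0
   vertex 3.0 2.2 0.1
   vertex 0.9 0.2 3.1
  endloop
 endfacet
 facet normal -0.832 0.000 -0.555
  outer loop
   vertex 2.3 3.3 1.0
   vertex 0.9 0.2 3.1
   vertex 1.5 4.4 2.2
  endloop
 endfacet
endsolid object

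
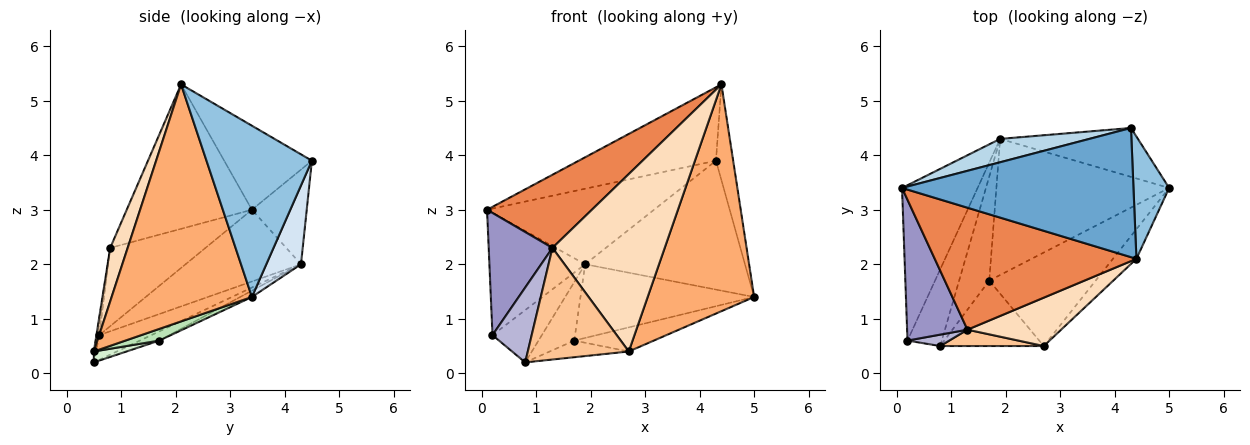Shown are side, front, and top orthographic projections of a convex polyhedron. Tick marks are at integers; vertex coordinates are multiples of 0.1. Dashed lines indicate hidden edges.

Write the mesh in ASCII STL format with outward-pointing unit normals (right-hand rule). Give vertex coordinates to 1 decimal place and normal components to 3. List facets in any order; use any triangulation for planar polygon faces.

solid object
 facet normal -0.301 0.471 0.829
  outer loop
   vertex 4.3 4.5 3.9
   vertex 0.1 3.4 3.0
   vertex 4.4 2.1 5.3
  endloop
 endfacet
 facet normal 0.967 0.158 0.201
  outer loop
   vertex 4.3 4.5 3.9
   vertex 4.4 2.1 5.3
   vertex 5.0 3.4 1.4
  endloop
 endfacet
 facet normal -0.299 0.912 0.282
  outer loop
   vertex 1.9 4.3 2.0
   vertex 0.1 3.4 3.0
   vertex 4.3 4.5 3.9
  endloop
 endfacet
 facet normal 0.199 0.916 -0.348
  outer loop
   vertex 1.9 4.3 2.0
   vertex 4.3 4.5 3.9
   vertex 5.0 3.4 1.4
  endloop
 endfacet
 facet normal -0.523 -0.438 0.731
  outer loop
   vertex 1.3 0.8 2.3
   vertex 4.4 2.1 5.3
   vertex 0.1 3.4 3.0
  endloop
 endfacet
 facet normal 0.794 -0.603 -0.079
  outer loop
   vertex 2.7 0.5 0.4
   vertex 5.0 3.4 1.4
   vertex 4.4 2.1 5.3
  endloop
 endfacet
 facet normal -0.015 -0.989 0.145
  outer loop
   vertex 2.7 0.5 0.4
   vertex 1.3 0.8 2.3
   vertex 0.8 0.5 0.2
  endloop
 endfacet
 facet normal 0.148 -0.954 0.260
  outer loop
   vertex 2.7 0.5 0.4
   vertex 4.4 2.1 5.3
   vertex 1.3 0.8 2.3
  endloop
 endfacet
 facet normal -0.032 0.476 -0.879
  outer loop
   vertex 1.7 1.7 0.6
   vertex 1.9 4.3 2.0
   vertex 5.0 3.4 1.4
  endloop
 endfacet
 facet normal -0.257 0.473 -0.843
  outer loop
   vertex 1.7 1.7 0.6
   vertex 0.8 0.5 0.2
   vertex 1.9 4.3 2.0
  endloop
 endfacet
 facet normal 0.105 0.248 -0.963
  outer loop
   vertex 1.7 1.7 0.6
   vertex 5.0 3.4 1.4
   vertex 2.7 0.5 0.4
  endloop
 endfacet
 facet normal 0.101 0.245 -0.964
  outer loop
   vertex 1.7 1.7 0.6
   vertex 2.7 0.5 0.4
   vertex 0.8 0.5 0.2
  endloop
 endfacet
 facet normal -0.700 -0.468 0.540
  outer loop
   vertex 0.2 0.6 0.7
   vertex 1.3 0.8 2.3
   vertex 0.1 3.4 3.0
  endloop
 endfacet
 facet normal -0.039 -0.988 0.150
  outer loop
   vertex 0.2 0.6 0.7
   vertex 0.8 0.5 0.2
   vertex 1.3 0.8 2.3
  endloop
 endfacet
 facet normal -0.598 0.496 -0.630
  outer loop
   vertex 0.2 0.6 0.7
   vertex 0.1 3.4 3.0
   vertex 1.9 4.3 2.0
  endloop
 endfacet
 facet normal -0.511 0.484 -0.710
  outer loop
   vertex 0.2 0.6 0.7
   vertex 1.9 4.3 2.0
   vertex 0.8 0.5 0.2
  endloop
 endfacet
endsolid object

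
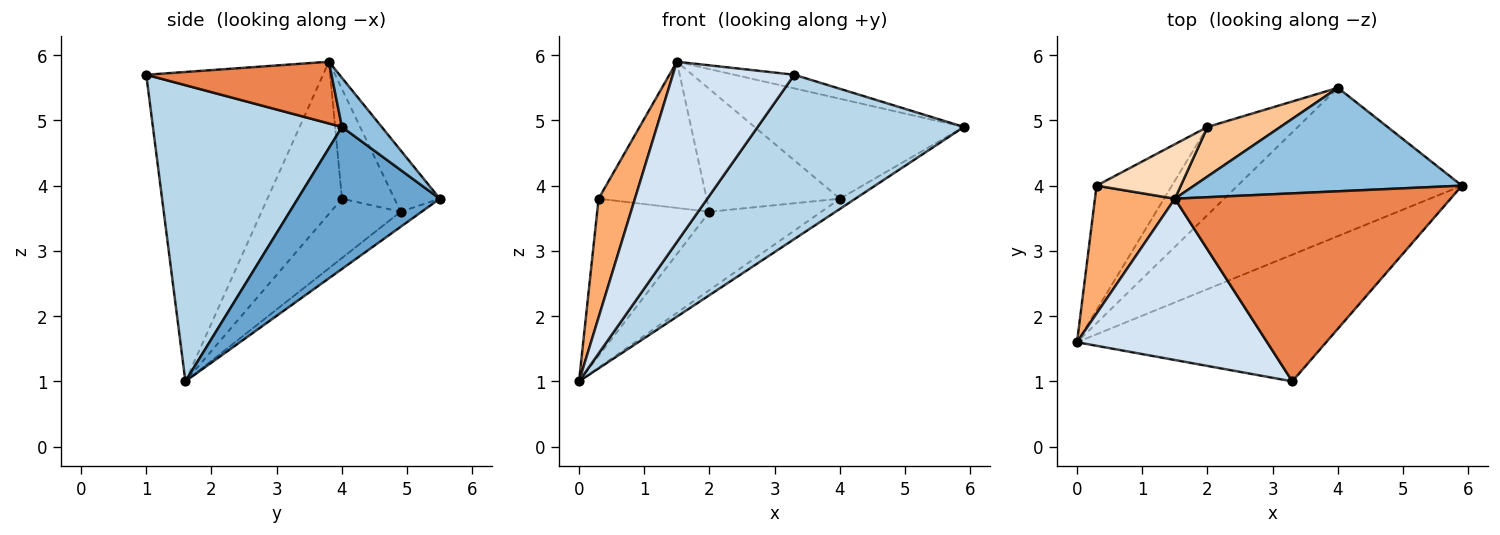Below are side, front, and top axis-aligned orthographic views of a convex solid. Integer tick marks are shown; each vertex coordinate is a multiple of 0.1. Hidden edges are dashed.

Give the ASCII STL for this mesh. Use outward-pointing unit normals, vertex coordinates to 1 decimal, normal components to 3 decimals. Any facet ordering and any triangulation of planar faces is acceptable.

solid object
 facet normal 0.534 0.058 -0.843
  outer loop
   vertex 4.0 5.5 3.8
   vertex 5.9 4.0 4.9
   vertex 0.0 1.6 1.0
  endloop
 endfacet
 facet normal 0.131 0.689 0.713
  outer loop
   vertex 1.5 3.8 5.9
   vertex 5.9 4.0 4.9
   vertex 4.0 5.5 3.8
  endloop
 endfacet
 facet normal 0.587 -0.641 -0.494
  outer loop
   vertex 3.3 1.0 5.7
   vertex 0.0 1.6 1.0
   vertex 5.9 4.0 4.9
  endloop
 endfacet
 facet normal -0.735 -0.505 0.452
  outer loop
   vertex 3.3 1.0 5.7
   vertex 1.5 3.8 5.9
   vertex 0.0 1.6 1.0
  endloop
 endfacet
 facet normal 0.218 0.071 0.973
  outer loop
   vertex 3.3 1.0 5.7
   vertex 5.9 4.0 4.9
   vertex 1.5 3.8 5.9
  endloop
 endfacet
 facet normal -0.813 -0.396 0.427
  outer loop
   vertex 0.3 4.0 3.8
   vertex 0.0 1.6 1.0
   vertex 1.5 3.8 5.9
  endloop
 endfacet
 facet normal -0.301 0.884 0.357
  outer loop
   vertex 2.0 4.9 3.6
   vertex 1.5 3.8 5.9
   vertex 4.0 5.5 3.8
  endloop
 endfacet
 facet normal -0.414 0.853 0.318
  outer loop
   vertex 2.0 4.9 3.6
   vertex 0.3 4.0 3.8
   vertex 1.5 3.8 5.9
  endloop
 endfacet
 facet normal -0.124 0.659 -0.742
  outer loop
   vertex 2.0 4.9 3.6
   vertex 4.0 5.5 3.8
   vertex 0.0 1.6 1.0
  endloop
 endfacet
 facet normal -0.439 0.705 -0.557
  outer loop
   vertex 2.0 4.9 3.6
   vertex 0.0 1.6 1.0
   vertex 0.3 4.0 3.8
  endloop
 endfacet
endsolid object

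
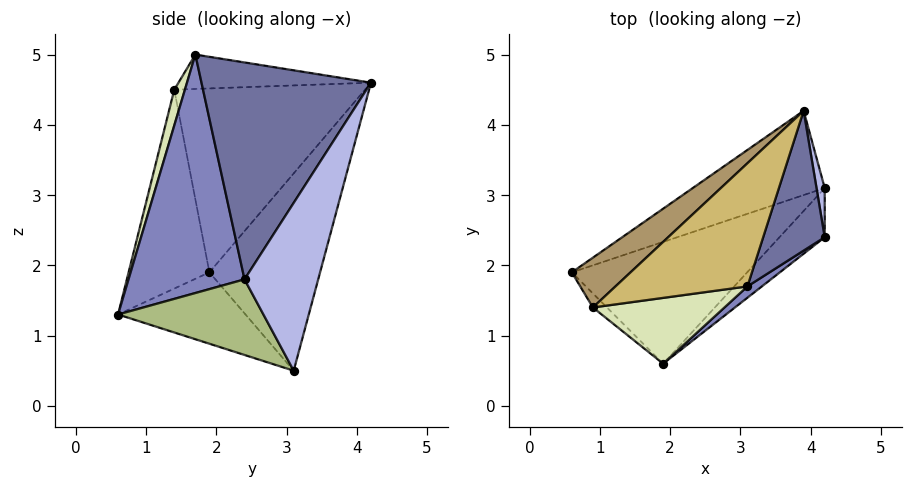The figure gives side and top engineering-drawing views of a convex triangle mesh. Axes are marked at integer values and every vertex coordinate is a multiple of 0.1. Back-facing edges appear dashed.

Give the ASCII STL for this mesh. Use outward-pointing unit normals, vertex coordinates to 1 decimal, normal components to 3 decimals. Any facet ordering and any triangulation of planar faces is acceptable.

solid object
 facet normal 0.930 -0.255 0.264
  outer loop
   vertex 3.1 1.7 5.0
   vertex 4.2 2.4 1.8
   vertex 3.9 4.2 4.6
  endloop
 endfacet
 facet normal 0.611 -0.791 0.037
  outer loop
   vertex 1.9 0.6 1.3
   vertex 4.2 2.4 1.8
   vertex 3.1 1.7 5.0
  endloop
 endfacet
 facet normal -0.396 0.879 -0.265
  outer loop
   vertex 4.2 3.1 0.5
   vertex 0.6 1.9 1.9
   vertex 3.9 4.2 4.6
  endloop
 endfacet
 facet normal 0.995 0.090 0.049
  outer loop
   vertex 4.2 3.1 0.5
   vertex 3.9 4.2 4.6
   vertex 4.2 2.4 1.8
  endloop
 endfacet
 facet normal -0.377 0.050 -0.925
  outer loop
   vertex 4.2 3.1 0.5
   vertex 1.9 0.6 1.3
   vertex 0.6 1.9 1.9
  endloop
 endfacet
 facet normal 0.621 -0.690 -0.372
  outer loop
   vertex 4.2 3.1 0.5
   vertex 4.2 2.4 1.8
   vertex 1.9 0.6 1.3
  endloop
 endfacet
 facet normal -0.718 -0.694 -0.051
  outer loop
   vertex 0.9 1.4 4.5
   vertex 0.6 1.9 1.9
   vertex 1.9 0.6 1.3
  endloop
 endfacet
 facet normal 0.071 -0.962 0.263
  outer loop
   vertex 0.9 1.4 4.5
   vertex 1.9 0.6 1.3
   vertex 3.1 1.7 5.0
  endloop
 endfacet
 facet normal -0.670 0.711 0.214
  outer loop
   vertex 0.9 1.4 4.5
   vertex 3.9 4.2 4.6
   vertex 0.6 1.9 1.9
  endloop
 endfacet
 facet normal -0.245 0.229 0.942
  outer loop
   vertex 0.9 1.4 4.5
   vertex 3.1 1.7 5.0
   vertex 3.9 4.2 4.6
  endloop
 endfacet
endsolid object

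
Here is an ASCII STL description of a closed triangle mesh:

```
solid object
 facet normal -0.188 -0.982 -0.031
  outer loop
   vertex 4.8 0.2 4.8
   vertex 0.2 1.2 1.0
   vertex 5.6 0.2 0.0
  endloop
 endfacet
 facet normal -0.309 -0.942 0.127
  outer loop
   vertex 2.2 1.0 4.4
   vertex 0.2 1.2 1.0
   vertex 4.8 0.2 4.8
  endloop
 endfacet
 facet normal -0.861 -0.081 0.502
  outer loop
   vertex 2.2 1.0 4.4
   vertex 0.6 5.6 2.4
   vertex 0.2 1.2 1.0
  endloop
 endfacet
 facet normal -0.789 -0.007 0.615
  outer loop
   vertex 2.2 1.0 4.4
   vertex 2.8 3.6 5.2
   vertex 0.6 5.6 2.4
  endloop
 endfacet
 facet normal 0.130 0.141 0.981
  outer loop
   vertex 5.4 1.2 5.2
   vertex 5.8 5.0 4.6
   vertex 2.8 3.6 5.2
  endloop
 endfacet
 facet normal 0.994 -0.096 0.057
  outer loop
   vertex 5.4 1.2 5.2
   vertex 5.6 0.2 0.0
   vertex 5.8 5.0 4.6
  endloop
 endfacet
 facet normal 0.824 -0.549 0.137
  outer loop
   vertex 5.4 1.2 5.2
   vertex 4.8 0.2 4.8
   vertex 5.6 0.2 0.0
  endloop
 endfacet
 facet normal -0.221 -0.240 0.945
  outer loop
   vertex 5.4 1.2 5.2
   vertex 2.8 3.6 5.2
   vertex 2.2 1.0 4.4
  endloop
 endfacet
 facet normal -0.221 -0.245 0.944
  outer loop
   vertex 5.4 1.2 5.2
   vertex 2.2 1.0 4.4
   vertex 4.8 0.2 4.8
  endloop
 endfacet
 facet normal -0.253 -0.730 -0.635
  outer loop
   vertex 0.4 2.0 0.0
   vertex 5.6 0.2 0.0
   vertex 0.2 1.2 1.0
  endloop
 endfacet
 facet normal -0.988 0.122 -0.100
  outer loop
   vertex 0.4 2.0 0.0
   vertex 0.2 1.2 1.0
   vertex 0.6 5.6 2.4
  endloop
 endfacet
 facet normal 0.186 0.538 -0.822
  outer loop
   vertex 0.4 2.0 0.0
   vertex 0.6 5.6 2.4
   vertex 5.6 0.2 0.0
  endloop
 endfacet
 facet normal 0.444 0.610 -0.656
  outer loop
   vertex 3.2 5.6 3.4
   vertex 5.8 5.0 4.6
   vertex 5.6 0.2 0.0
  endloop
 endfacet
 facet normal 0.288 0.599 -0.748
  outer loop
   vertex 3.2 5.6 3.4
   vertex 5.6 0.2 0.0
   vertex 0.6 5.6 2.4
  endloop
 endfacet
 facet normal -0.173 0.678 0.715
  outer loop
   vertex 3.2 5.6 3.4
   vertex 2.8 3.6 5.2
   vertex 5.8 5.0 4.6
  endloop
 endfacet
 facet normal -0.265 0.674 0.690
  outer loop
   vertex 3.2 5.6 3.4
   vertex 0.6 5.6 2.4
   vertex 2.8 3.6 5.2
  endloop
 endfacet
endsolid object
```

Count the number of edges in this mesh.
24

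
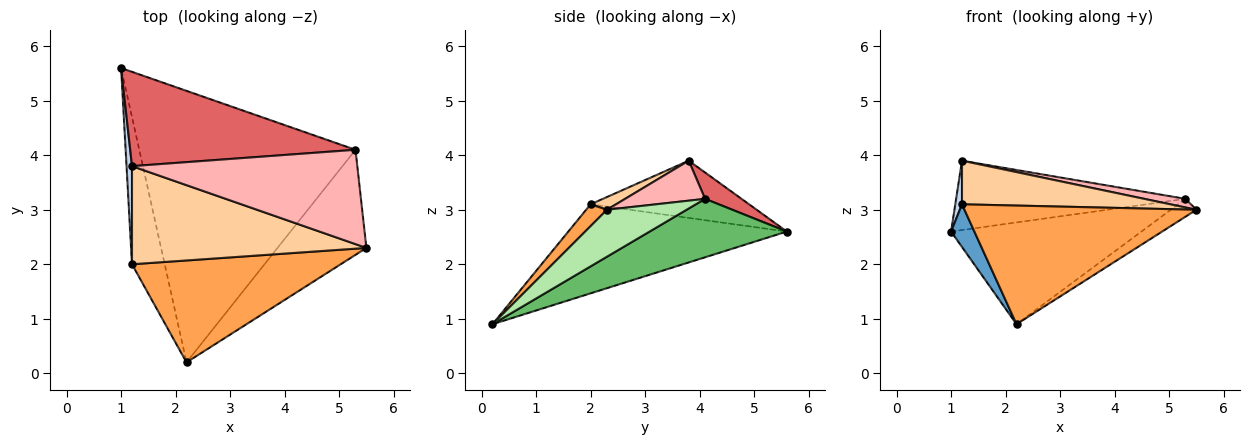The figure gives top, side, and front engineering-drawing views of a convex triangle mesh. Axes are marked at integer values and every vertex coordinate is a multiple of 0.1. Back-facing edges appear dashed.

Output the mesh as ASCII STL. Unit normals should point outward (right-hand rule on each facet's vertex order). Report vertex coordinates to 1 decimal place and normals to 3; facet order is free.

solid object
 facet normal -0.934 -0.100 -0.343
  outer loop
   vertex 1.2 2.0 3.1
   vertex 1.0 5.6 2.6
   vertex 2.2 0.2 0.9
  endloop
 endfacet
 facet normal -0.995 -0.042 0.095
  outer loop
   vertex 1.2 2.0 3.1
   vertex 1.2 3.8 3.9
   vertex 1.0 5.6 2.6
  endloop
 endfacet
 facet normal 0.068 -0.757 0.650
  outer loop
   vertex 1.2 2.0 3.1
   vertex 2.2 0.2 0.9
   vertex 5.5 2.3 3.0
  endloop
 endfacet
 facet normal 0.050 -0.406 0.913
  outer loop
   vertex 1.2 2.0 3.1
   vertex 5.5 2.3 3.0
   vertex 1.2 3.8 3.9
  endloop
 endfacet
 facet normal 0.245 0.340 -0.908
  outer loop
   vertex 5.3 4.1 3.2
   vertex 2.2 0.2 0.9
   vertex 1.0 5.6 2.6
  endloop
 endfacet
 facet normal 0.462 0.148 -0.874
  outer loop
   vertex 5.3 4.1 3.2
   vertex 5.5 2.3 3.0
   vertex 2.2 0.2 0.9
  endloop
 endfacet
 facet normal 0.094 0.590 0.802
  outer loop
   vertex 5.3 4.1 3.2
   vertex 1.0 5.6 2.6
   vertex 1.2 3.8 3.9
  endloop
 endfacet
 facet normal 0.174 -0.090 0.981
  outer loop
   vertex 5.3 4.1 3.2
   vertex 1.2 3.8 3.9
   vertex 5.5 2.3 3.0
  endloop
 endfacet
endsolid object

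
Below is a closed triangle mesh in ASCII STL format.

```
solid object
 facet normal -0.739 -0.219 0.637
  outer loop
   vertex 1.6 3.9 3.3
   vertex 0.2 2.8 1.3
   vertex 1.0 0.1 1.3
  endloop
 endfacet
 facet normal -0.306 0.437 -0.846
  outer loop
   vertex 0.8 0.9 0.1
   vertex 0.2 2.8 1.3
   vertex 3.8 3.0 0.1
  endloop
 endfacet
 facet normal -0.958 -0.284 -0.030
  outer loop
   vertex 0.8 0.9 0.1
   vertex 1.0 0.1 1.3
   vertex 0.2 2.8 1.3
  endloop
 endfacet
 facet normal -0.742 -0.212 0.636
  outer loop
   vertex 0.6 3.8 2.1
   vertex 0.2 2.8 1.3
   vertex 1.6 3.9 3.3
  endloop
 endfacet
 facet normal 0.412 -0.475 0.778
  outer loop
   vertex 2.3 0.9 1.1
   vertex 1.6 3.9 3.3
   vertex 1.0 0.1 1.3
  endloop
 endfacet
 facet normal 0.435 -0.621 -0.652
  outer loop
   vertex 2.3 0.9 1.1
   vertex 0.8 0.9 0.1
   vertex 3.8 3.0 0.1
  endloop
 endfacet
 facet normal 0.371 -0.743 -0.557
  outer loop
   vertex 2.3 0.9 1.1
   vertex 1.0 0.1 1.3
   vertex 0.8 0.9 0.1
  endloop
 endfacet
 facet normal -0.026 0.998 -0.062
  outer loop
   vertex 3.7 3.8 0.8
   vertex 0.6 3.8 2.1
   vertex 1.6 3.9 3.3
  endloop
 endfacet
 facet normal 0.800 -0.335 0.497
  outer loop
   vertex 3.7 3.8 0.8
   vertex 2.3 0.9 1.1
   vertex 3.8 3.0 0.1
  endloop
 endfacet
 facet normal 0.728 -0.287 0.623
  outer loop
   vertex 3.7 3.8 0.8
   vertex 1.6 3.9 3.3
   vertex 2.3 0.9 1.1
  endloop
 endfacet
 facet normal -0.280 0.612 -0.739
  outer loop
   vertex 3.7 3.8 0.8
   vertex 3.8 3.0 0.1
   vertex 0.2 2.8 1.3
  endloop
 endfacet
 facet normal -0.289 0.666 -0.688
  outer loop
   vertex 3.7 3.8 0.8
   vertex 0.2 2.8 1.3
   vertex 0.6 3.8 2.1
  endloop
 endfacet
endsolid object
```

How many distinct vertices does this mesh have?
8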